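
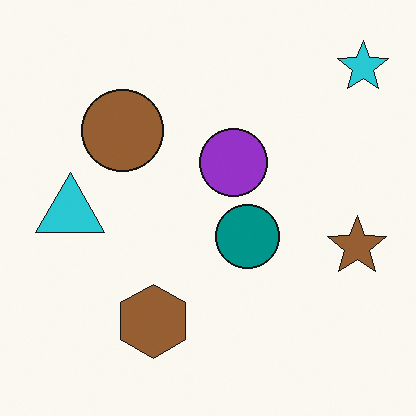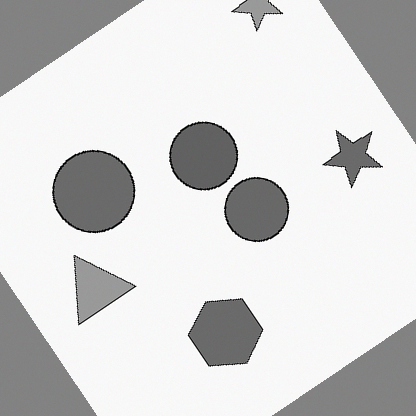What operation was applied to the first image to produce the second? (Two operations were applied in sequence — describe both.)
The transformation is: rotated counter-clockwise by a large amount — several tens of degrees, then converted to grayscale.

Every shape is tilted by the same angle and the image corners show triangular fill wedges — a whole-image rotation by a non-right angle. All color is removed — every shape is now a shade of grey.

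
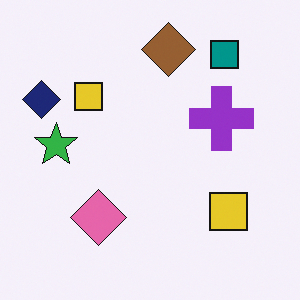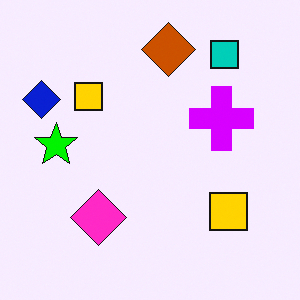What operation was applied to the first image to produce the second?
The second image is the first made much more vivid (saturation change).

All colors are more vivid — a global saturation change.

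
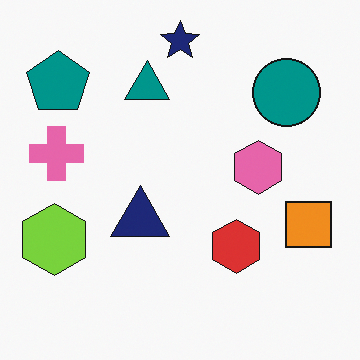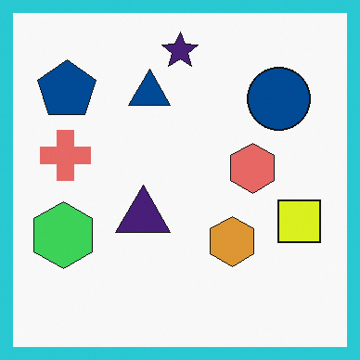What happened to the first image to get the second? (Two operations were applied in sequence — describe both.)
The image was hue-shifted by a small amount, then framed with a cyan border.

Every shape's color has rotated by the same amount around the hue wheel — a uniform hue shift. A solid cyan frame runs around the edge of the second image, with the content slightly shrunk inside it.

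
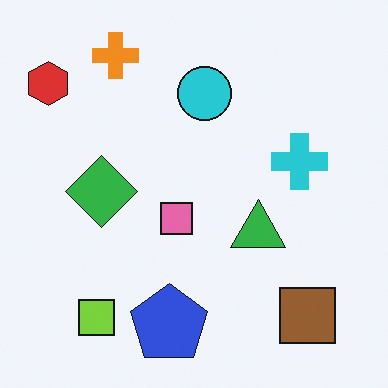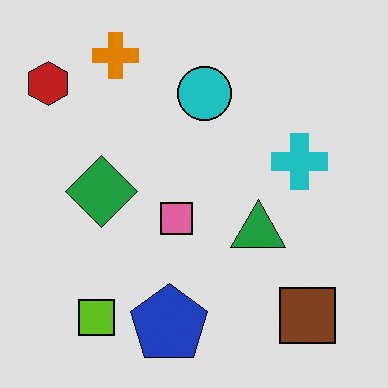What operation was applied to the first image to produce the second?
The transformation is: posterized to a reduced palette.

Each flat color has snapped to a coarser quantized level — most visibly, the near-white background has dropped to a flat grey.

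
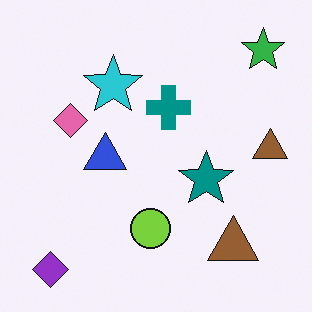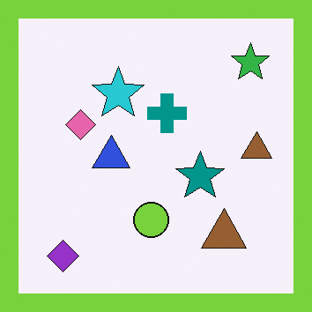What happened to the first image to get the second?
Framed with a lime border.

A solid lime frame runs around the edge of the second image, with the content slightly shrunk inside it.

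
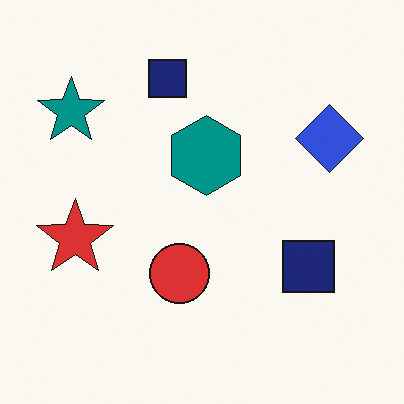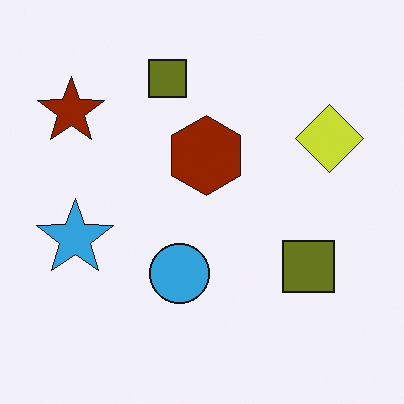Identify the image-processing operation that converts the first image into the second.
This is the original image hue-shifted by a large amount.

Every shape's color has rotated by the same amount around the hue wheel — a uniform hue shift.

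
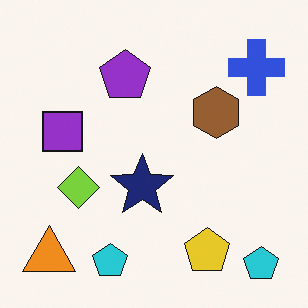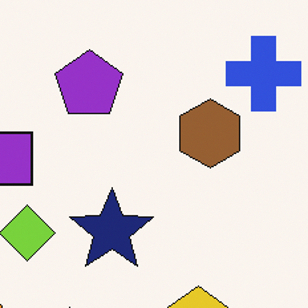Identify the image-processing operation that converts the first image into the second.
It was cropped slightly and scaled back up.

The visible shapes are larger and the field of view is narrower; shapes near the original edges may be partly or wholly outside the frame — a crop-and-rescale.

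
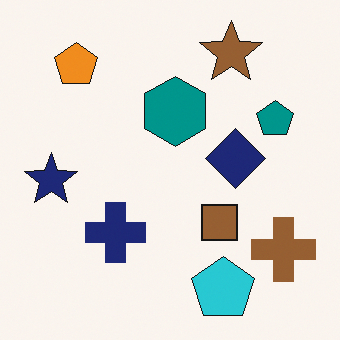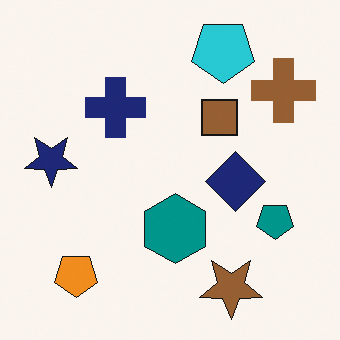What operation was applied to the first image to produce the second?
It was flipped vertically (top ↔ bottom).

The cyan pentagon is in the bottom of the first image and the top of the second — shapes on opposite sides of the horizontal midline have swapped in a mirror flip.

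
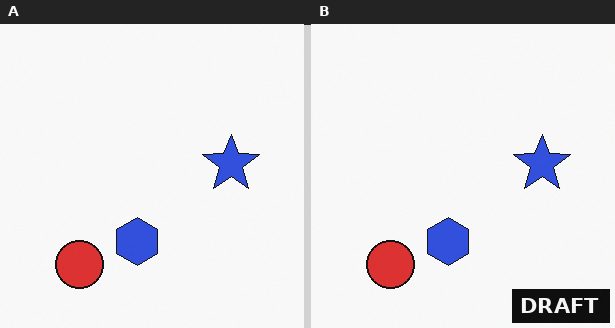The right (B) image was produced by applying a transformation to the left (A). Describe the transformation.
The image was watermarked with the text "DRAFT" in the lower-right corner.

A dark label reading "DRAFT" appears in the lower-right corner.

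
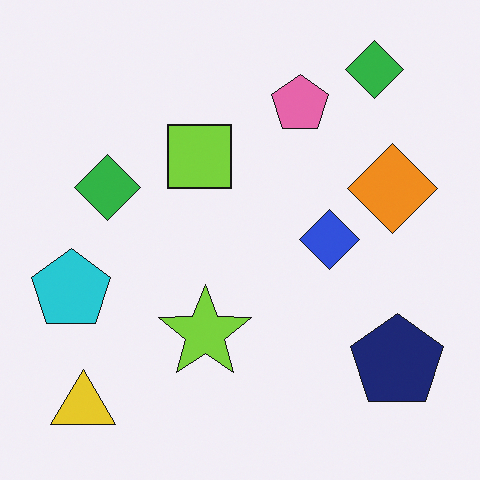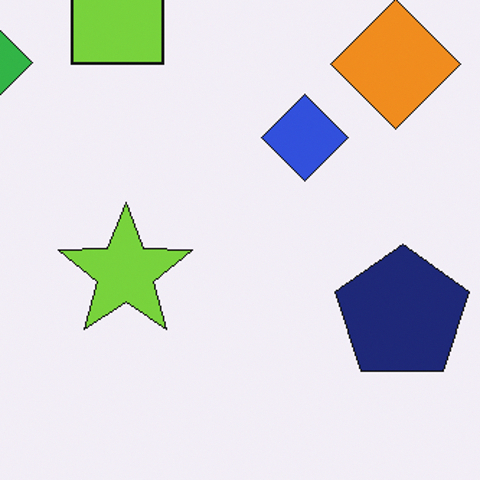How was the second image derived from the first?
The second image is the first cropped slightly and scaled back up.

The visible shapes are larger and the field of view is narrower; shapes near the original edges may be partly or wholly outside the frame — a crop-and-rescale.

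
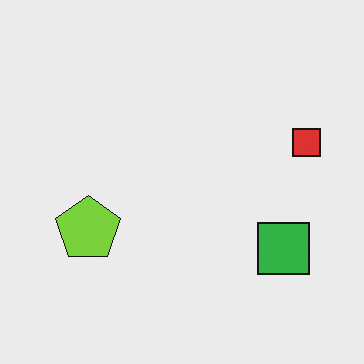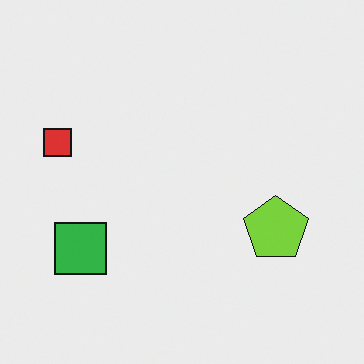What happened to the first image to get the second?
This is the original image flipped horizontally (left ↔ right).

The red square is in the right of the first image and the left of the second — shapes on opposite sides of the vertical midline have swapped in a mirror flip.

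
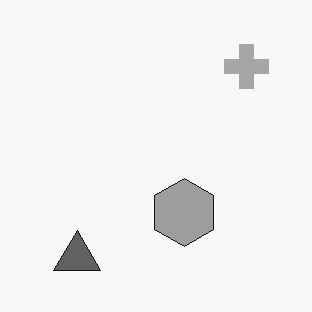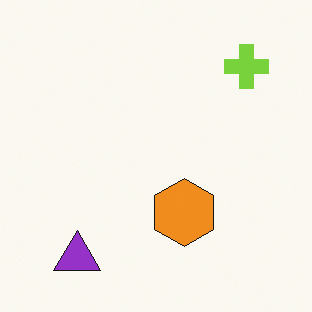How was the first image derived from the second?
The image was converted to grayscale.

All color is removed — every shape is now a shade of grey.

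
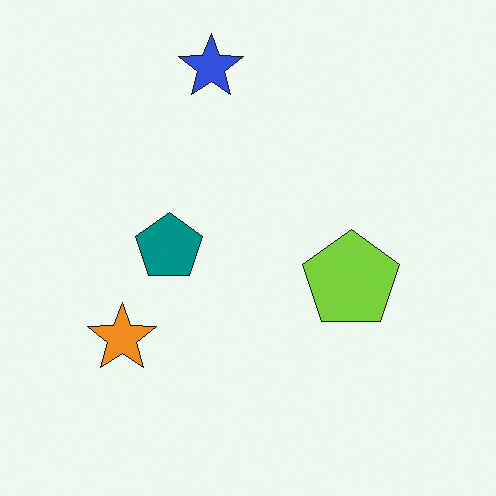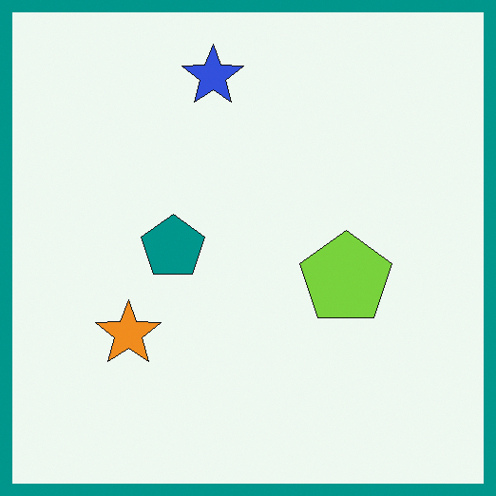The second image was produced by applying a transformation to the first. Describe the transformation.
The transformation is: framed with a teal border.

A solid teal frame runs around the edge of the second image, with the content slightly shrunk inside it.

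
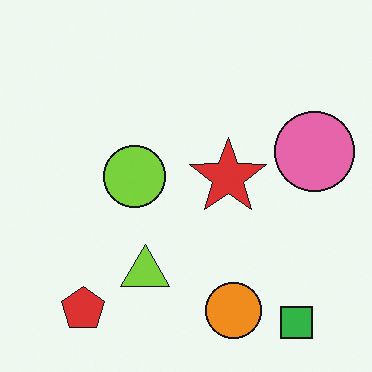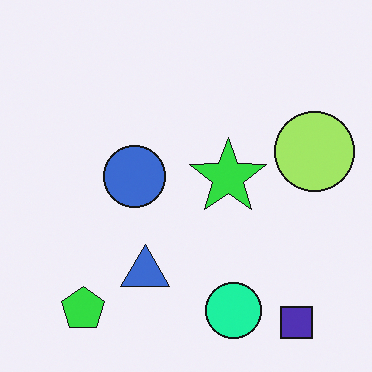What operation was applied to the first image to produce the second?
The second image is the first hue-shifted noticeably.

Every shape's color has rotated by the same amount around the hue wheel — a uniform hue shift.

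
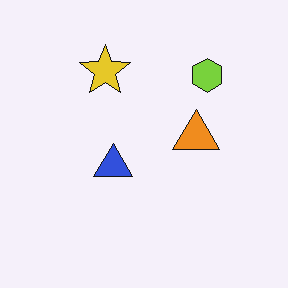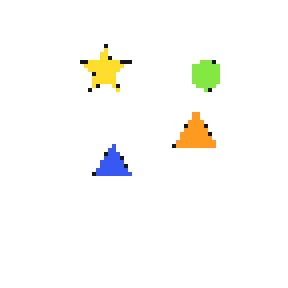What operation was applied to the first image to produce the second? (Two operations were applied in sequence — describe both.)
It was mildly pixelated, then brightened a little.

Shapes are reduced to large square blocks; fine edges and outlines are lost — a downscale-then-upscale (mosaic) effect. Every pixel — background and shapes alike — is uniformly brightened.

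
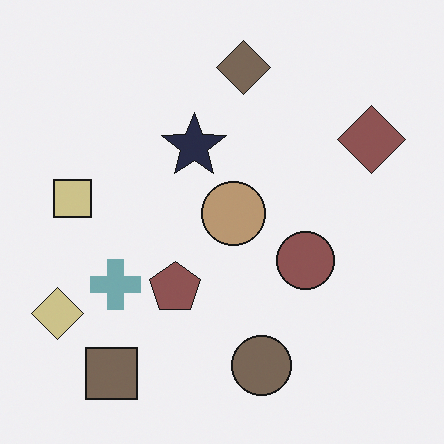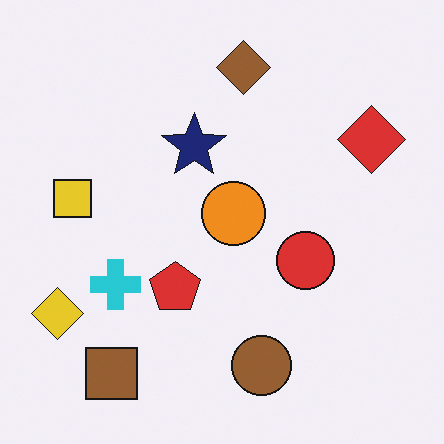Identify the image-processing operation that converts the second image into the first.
The image was heavily desaturated.

All colors are more muted and greyish — a global saturation change.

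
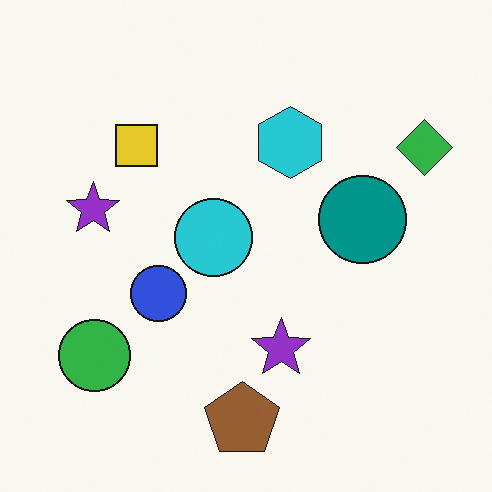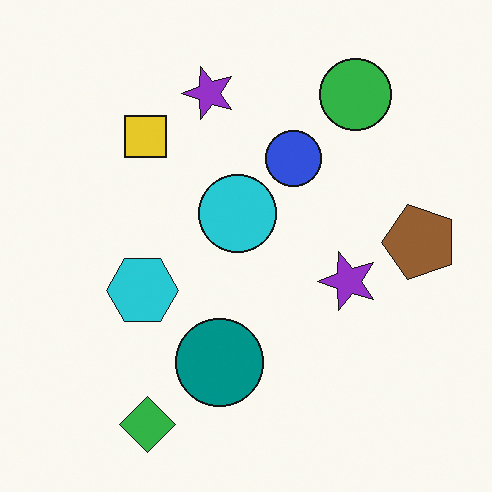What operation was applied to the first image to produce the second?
The image was transposed (reflected across the top-left ↔ bottom-right diagonal).

Shapes have swapped their row and column positions — what was in the top-right is now in the bottom-left — a diagonal reflection.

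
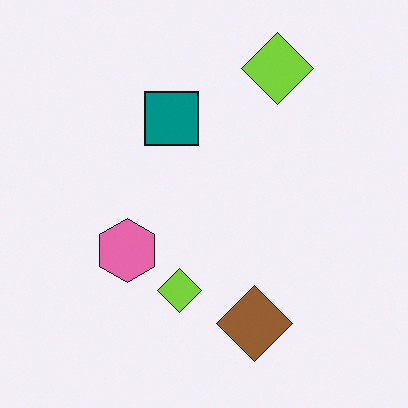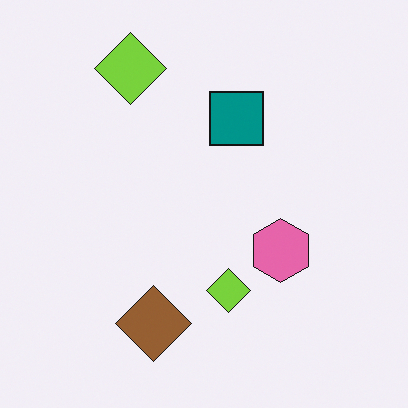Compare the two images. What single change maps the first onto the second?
Flipped horizontally (left ↔ right).

The pink hexagon is in the left of the first image and the right of the second — shapes on opposite sides of the vertical midline have swapped in a mirror flip.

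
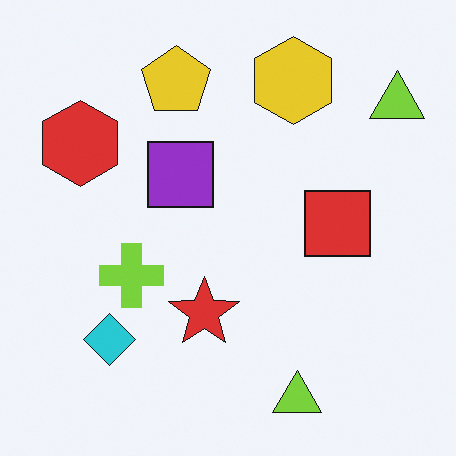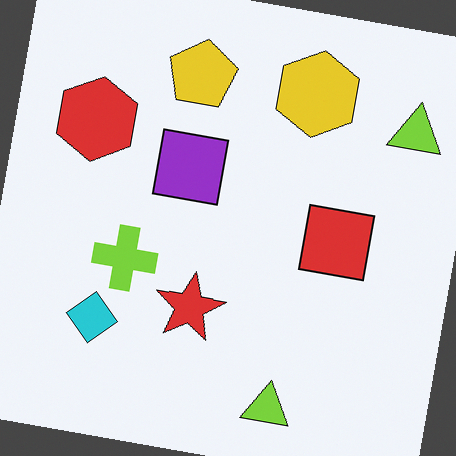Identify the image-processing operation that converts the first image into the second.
The second image is the first rotated clockwise by a small amount.

Every shape is tilted by the same angle and the image corners show triangular fill wedges — a whole-image rotation by a non-right angle.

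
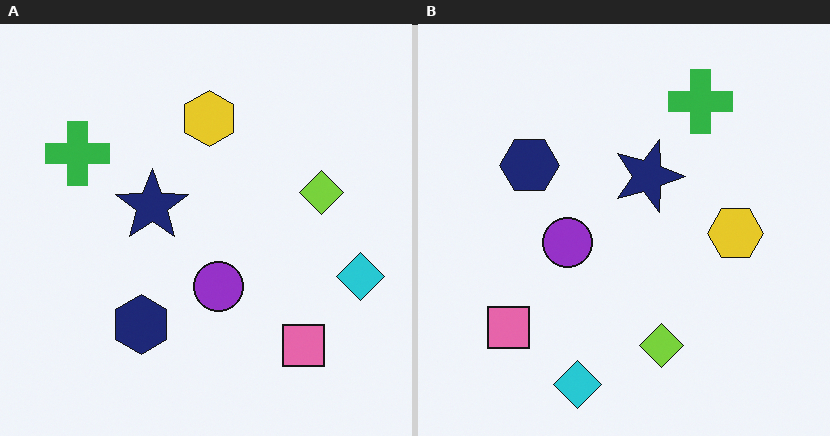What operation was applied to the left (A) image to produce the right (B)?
It was rotated 90° clockwise.

The cyan diamond sits in the right of the left (A) image and the bottom of the right (B) — consistent with a whole-image 90° clockwise rotation.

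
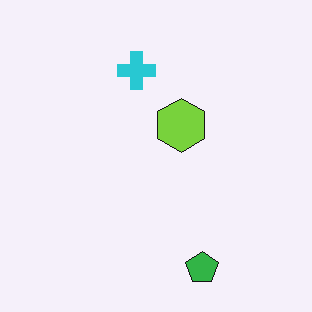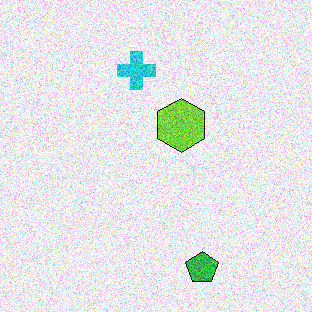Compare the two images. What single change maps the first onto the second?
This is the original image degraded with strong gaussian noise.

Random speckle covers the whole image, including the flat background.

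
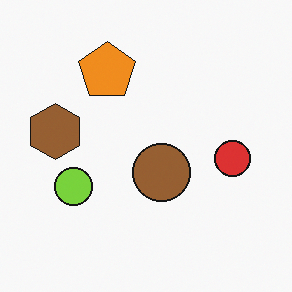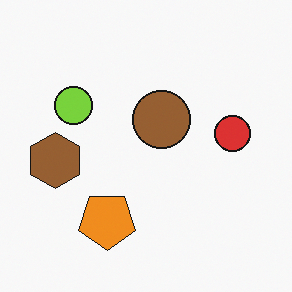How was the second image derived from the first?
This is the original image flipped vertically (top ↔ bottom).

The orange pentagon is in the top of the first image and the bottom of the second — shapes on opposite sides of the horizontal midline have swapped in a mirror flip.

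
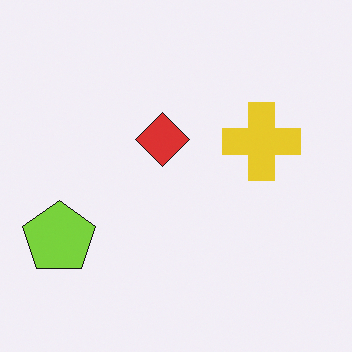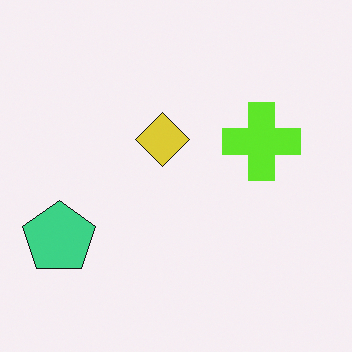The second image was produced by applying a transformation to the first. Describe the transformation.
The transformation is: hue-shifted slightly.

Every shape's color has rotated by the same amount around the hue wheel — a uniform hue shift.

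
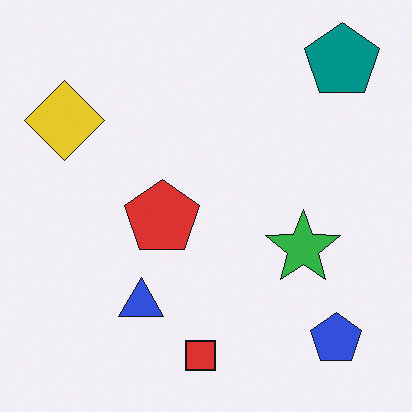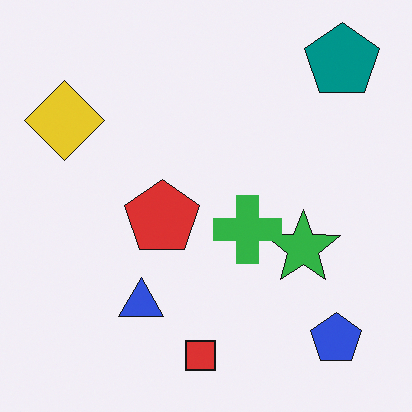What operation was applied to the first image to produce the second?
This is the original image overlaid with an additional green cross.

A green cross appears in the second image that is absent from the first.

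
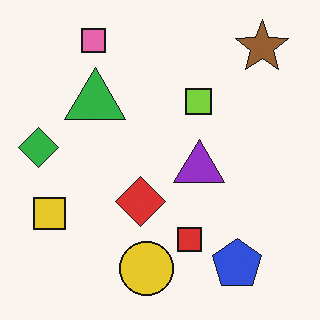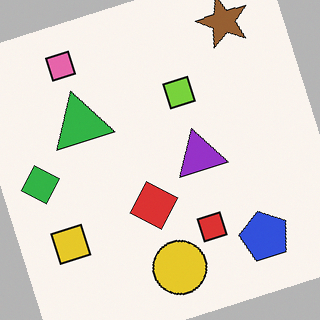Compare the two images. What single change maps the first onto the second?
The second image is the first rotated counter-clockwise by a moderate amount.

Every shape is tilted by the same angle and the image corners show triangular fill wedges — a whole-image rotation by a non-right angle.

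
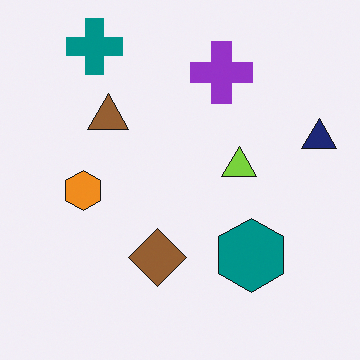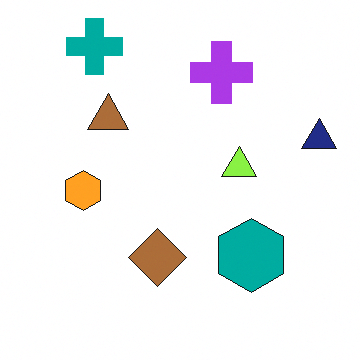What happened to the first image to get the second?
The second image is the first brightened a little.

Every pixel — background and shapes alike — is uniformly brightened.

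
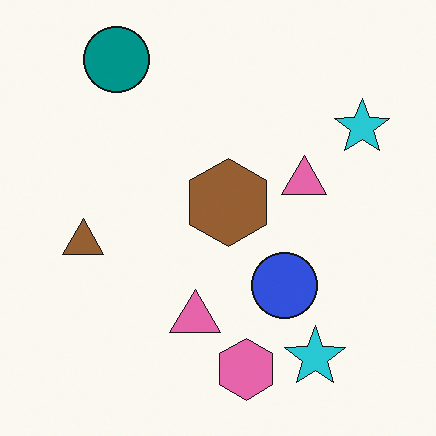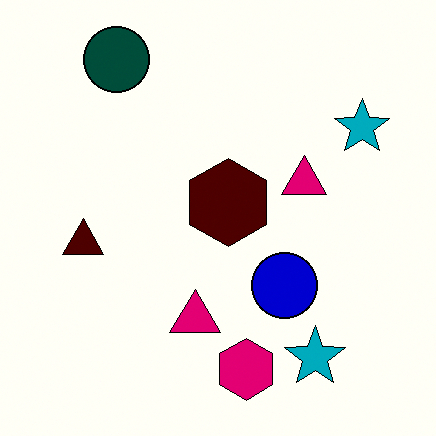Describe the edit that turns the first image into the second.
The image was boosted in contrast.

Tones are pushed away from mid-grey across the whole image — a global contrast change.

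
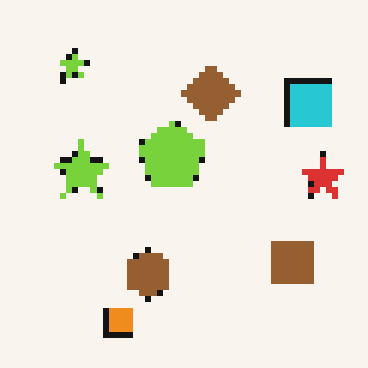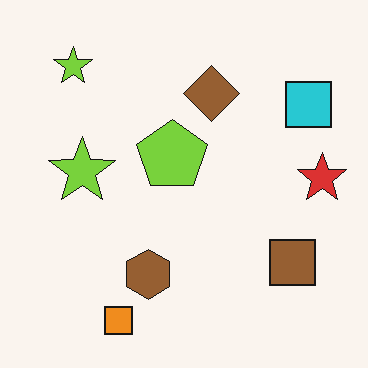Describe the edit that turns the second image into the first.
The first image is the second moderately pixelated.

Shapes are reduced to large square blocks; fine edges and outlines are lost — a downscale-then-upscale (mosaic) effect.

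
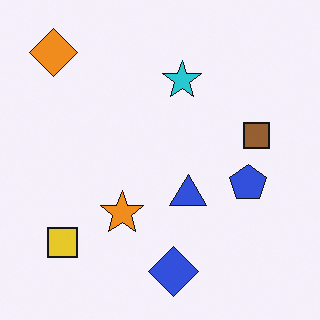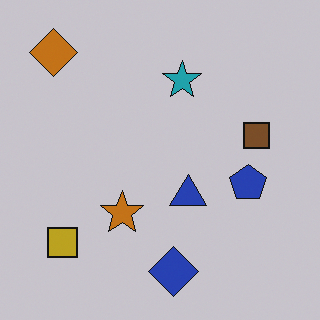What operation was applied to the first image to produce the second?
The image was slightly darkened.

Every pixel — background and shapes alike — is uniformly darkened.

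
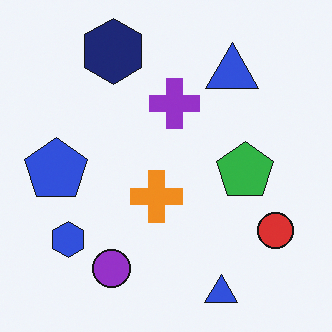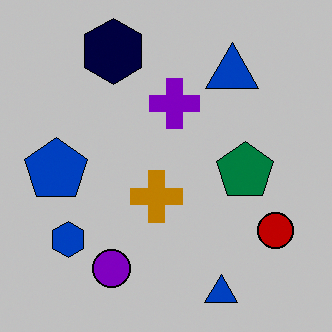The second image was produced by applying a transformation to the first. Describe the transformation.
The image was aggressively posterized.

Each flat color has snapped to a coarser quantized level — most visibly, the near-white background has dropped to a flat grey.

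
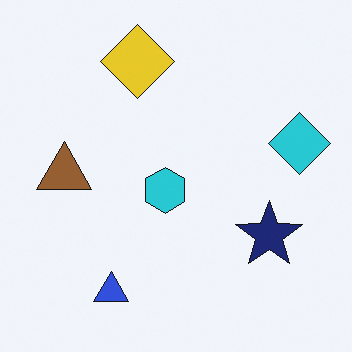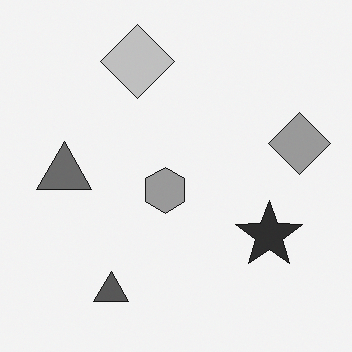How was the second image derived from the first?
This is the original image converted to grayscale.

All color is removed — every shape is now a shade of grey.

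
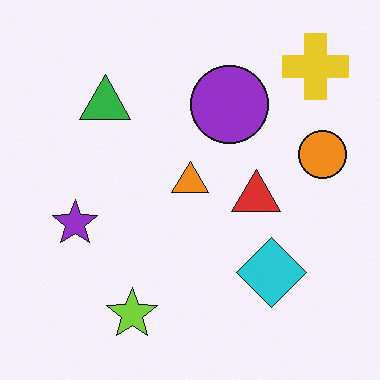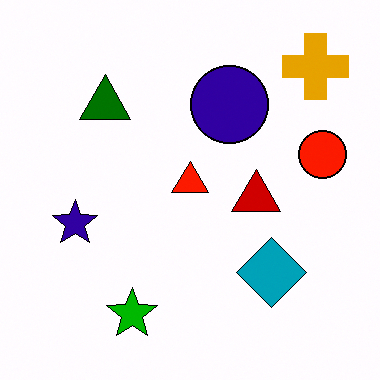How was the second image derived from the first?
The transformation is: given much higher contrast.

Tones are pushed away from mid-grey across the whole image — a global contrast change.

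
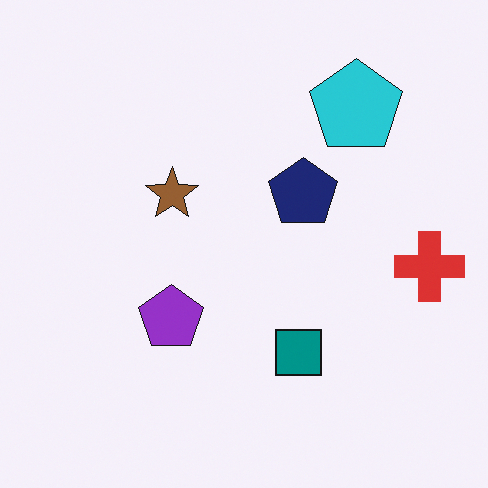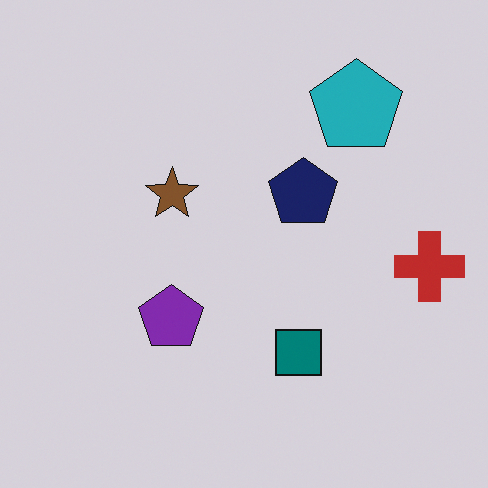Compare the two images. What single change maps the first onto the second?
It was darkened a little.

Every pixel — background and shapes alike — is uniformly darkened.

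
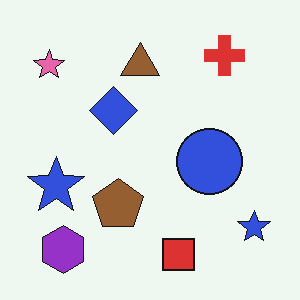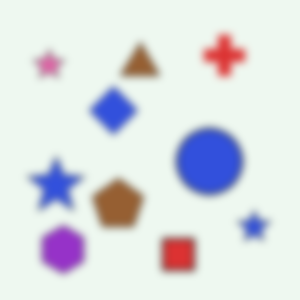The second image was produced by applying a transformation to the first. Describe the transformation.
It was noticeably gaussian-blurred.

Shape edges and outlines are uniformly softened across the whole image.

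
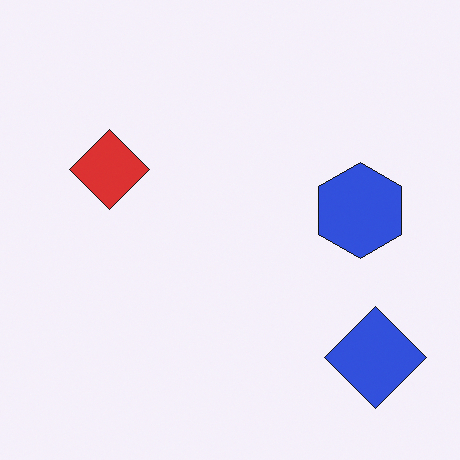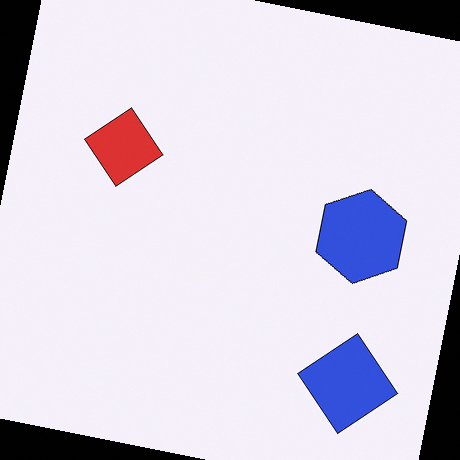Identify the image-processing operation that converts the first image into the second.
The transformation is: rotated clockwise by a few degrees.

Every shape is tilted by the same angle and the image corners show triangular fill wedges — a whole-image rotation by a non-right angle.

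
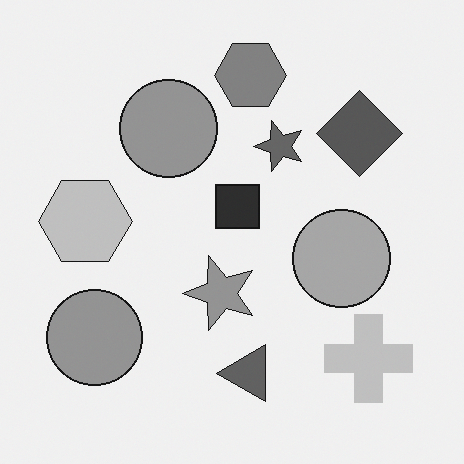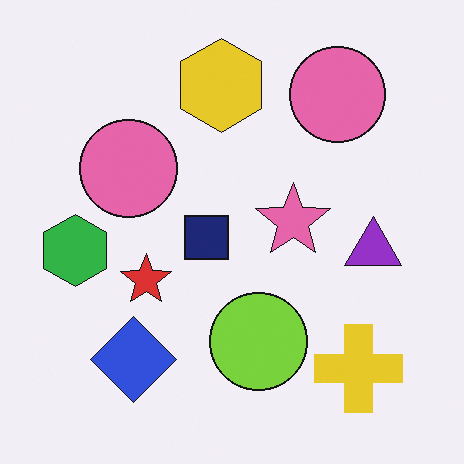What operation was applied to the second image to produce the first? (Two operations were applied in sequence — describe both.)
This is the original image converted to grayscale, then transposed (reflected across the top-left ↔ bottom-right diagonal).

All color is removed — every shape is now a shade of grey. Shapes have swapped their row and column positions — what was in the top-right is now in the bottom-left — a diagonal reflection.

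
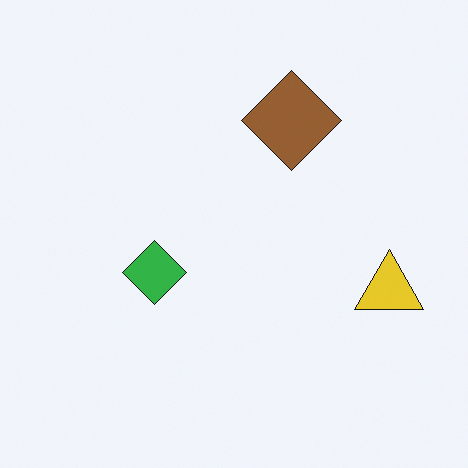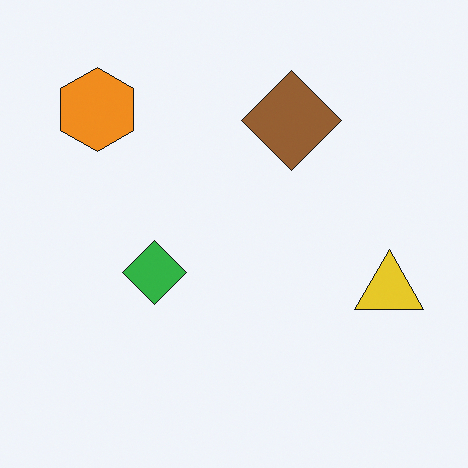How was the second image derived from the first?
It was overlaid with an additional orange hexagon.

An orange hexagon appears in the second image that is absent from the first.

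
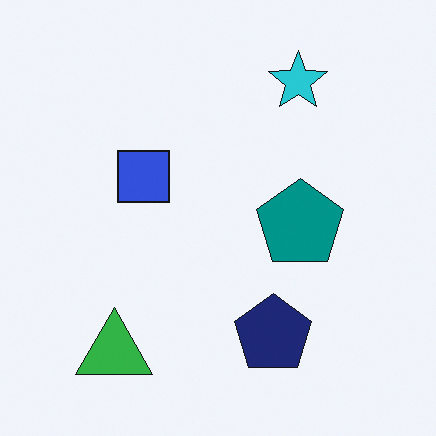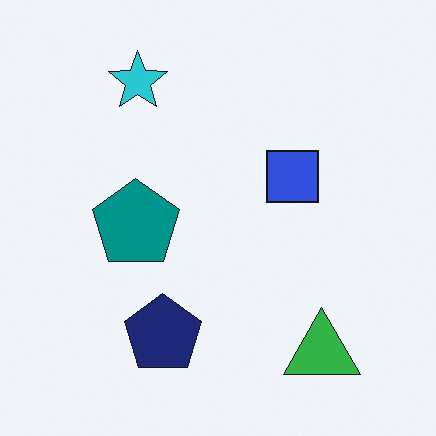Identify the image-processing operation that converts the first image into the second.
It was flipped horizontally (left ↔ right).

The green triangle is in the bottom-left of the first image and the bottom-right of the second — shapes on opposite sides of the vertical midline have swapped in a mirror flip.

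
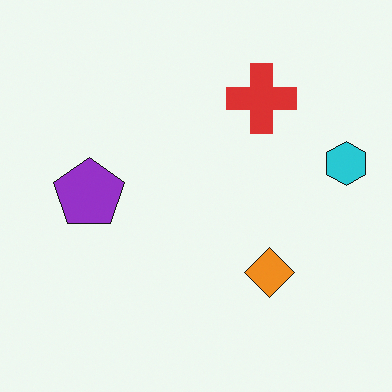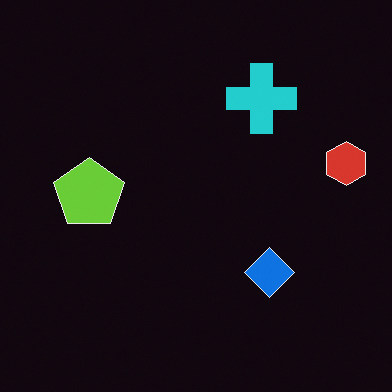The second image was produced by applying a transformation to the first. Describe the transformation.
It was color-inverted (negative).

The light background has become dark and every shape's color is its complement — a photographic negative.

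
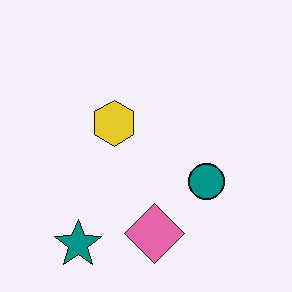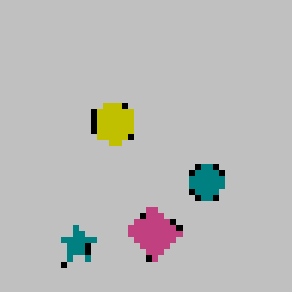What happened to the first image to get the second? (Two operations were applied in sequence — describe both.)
It was aggressively posterized, then pixelated into visible square blocks.

Each flat color has snapped to a coarser quantized level — most visibly, the near-white background has dropped to a flat grey. Shapes are reduced to large square blocks; fine edges and outlines are lost — a downscale-then-upscale (mosaic) effect.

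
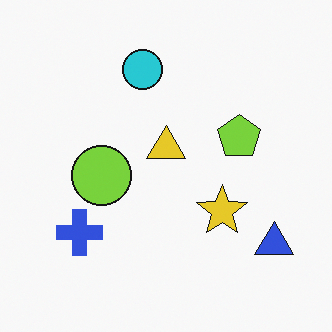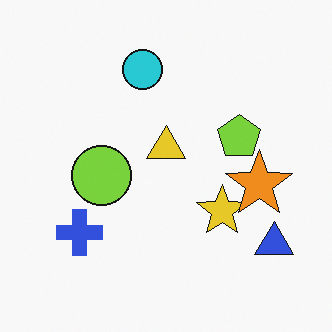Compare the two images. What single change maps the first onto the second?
Overlaid with an additional orange star.

An orange star appears in the second image that is absent from the first.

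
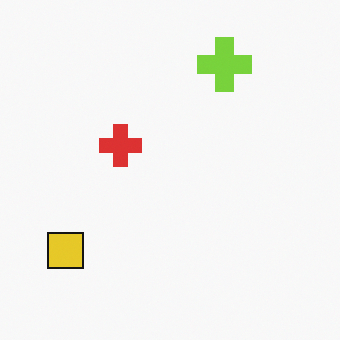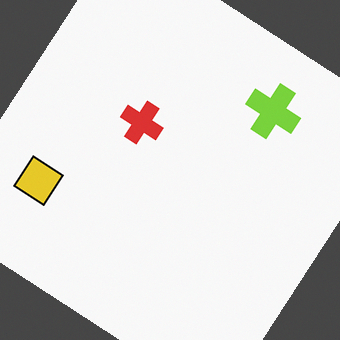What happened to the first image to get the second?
This is the original image rotated clockwise by a large amount — several tens of degrees.

Every shape is tilted by the same angle and the image corners show triangular fill wedges — a whole-image rotation by a non-right angle.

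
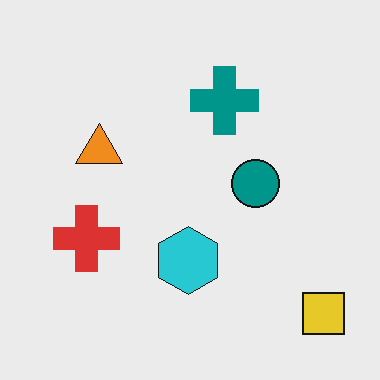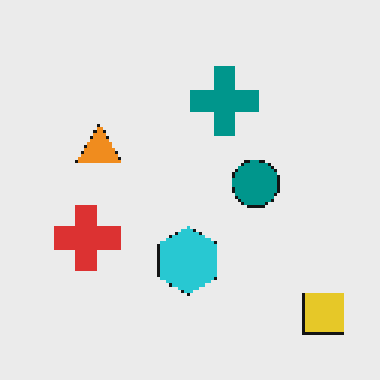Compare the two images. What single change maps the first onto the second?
This is the original image mildly pixelated.

Shapes are reduced to large square blocks; fine edges and outlines are lost — a downscale-then-upscale (mosaic) effect.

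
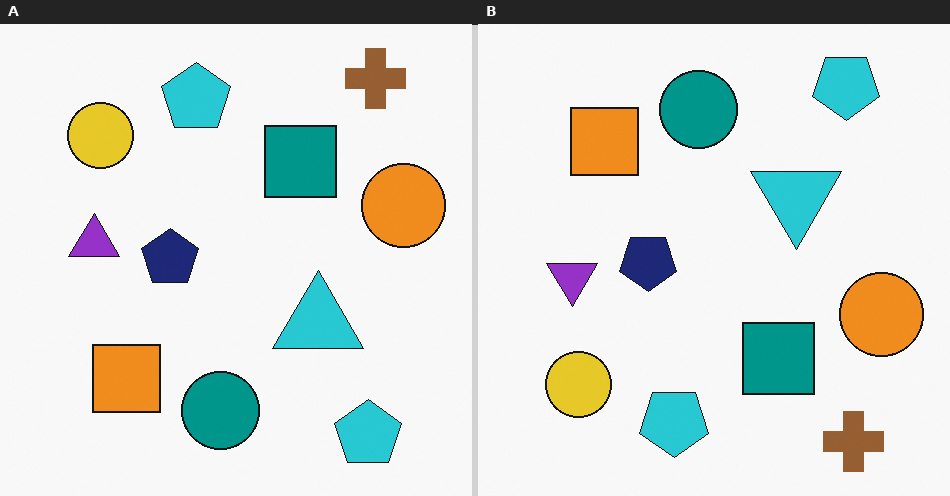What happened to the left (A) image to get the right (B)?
Flipped vertically (top ↔ bottom).

The brown cross is in the top-right of the left (A) image and the bottom-right of the right (B) — shapes on opposite sides of the horizontal midline have swapped in a mirror flip.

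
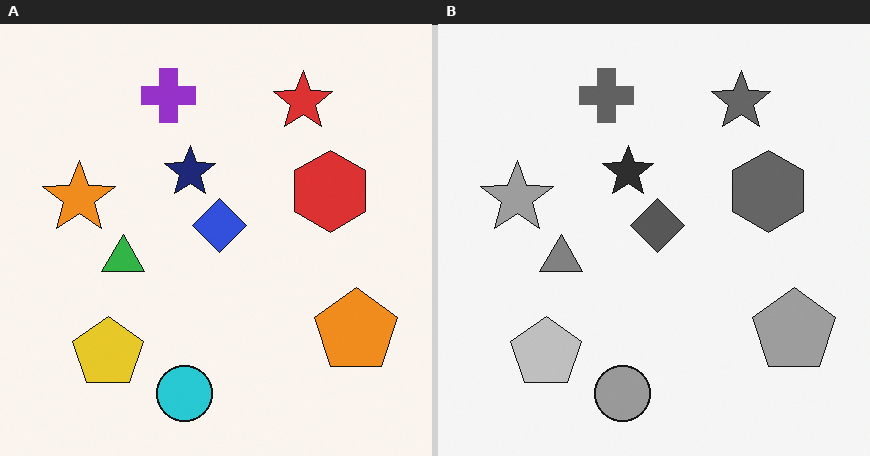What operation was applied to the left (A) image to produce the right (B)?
The transformation is: converted to grayscale.

All color is removed — every shape is now a shade of grey.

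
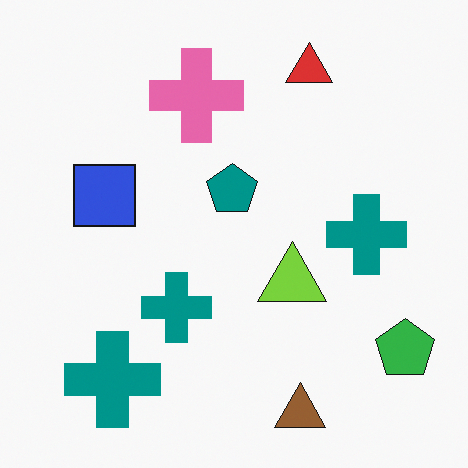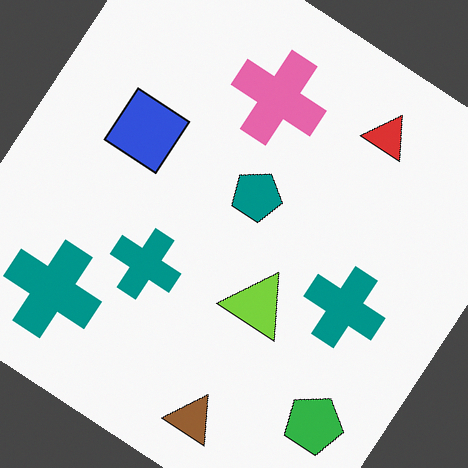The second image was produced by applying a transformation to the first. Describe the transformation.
It was rotated clockwise by a large amount — several tens of degrees.

Every shape is tilted by the same angle and the image corners show triangular fill wedges — a whole-image rotation by a non-right angle.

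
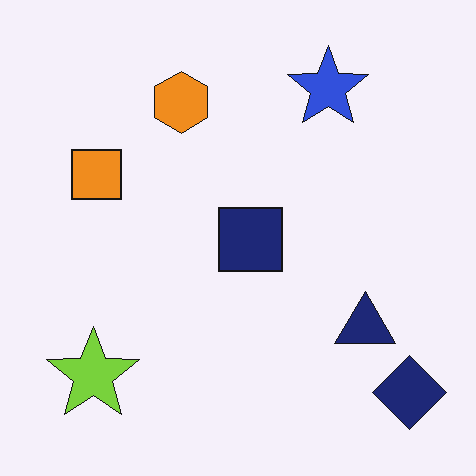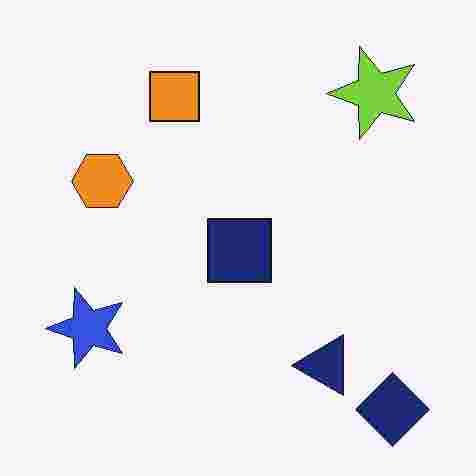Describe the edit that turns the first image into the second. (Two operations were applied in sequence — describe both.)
It was heavily JPEG-compressed with obvious blocking artifacts, then transposed (reflected across the top-left ↔ bottom-right diagonal).

Blocky 8×8 compression artifacts appear around shape edges and the flat background shows ringing — characteristic JPEG degradation. Shapes have swapped their row and column positions — what was in the top-right is now in the bottom-left — a diagonal reflection.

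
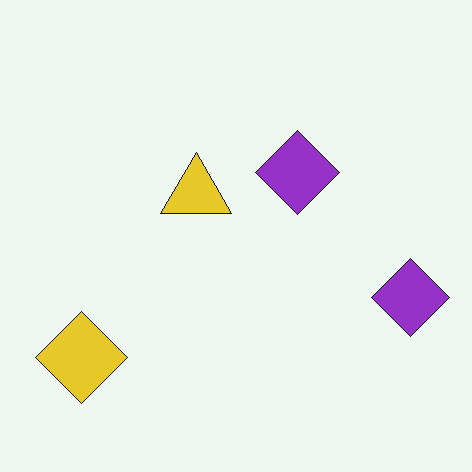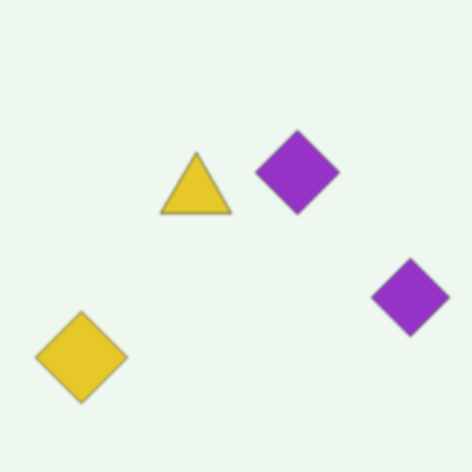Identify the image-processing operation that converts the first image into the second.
The second image is the first given a subtle gaussian blur.

Shape edges and outlines are uniformly softened across the whole image.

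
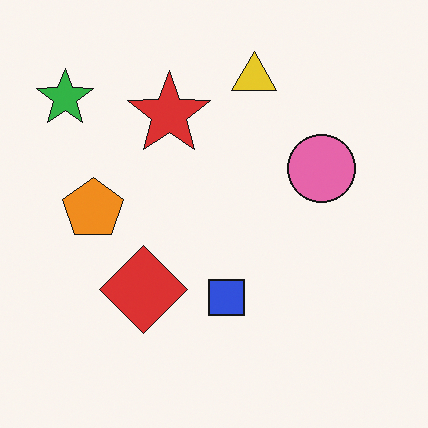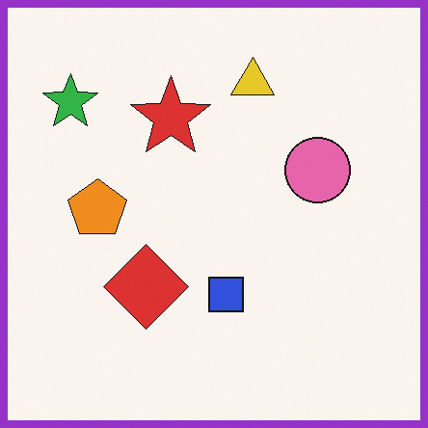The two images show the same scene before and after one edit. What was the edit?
It was framed with a purple border.

A solid purple frame runs around the edge of the second image, with the content slightly shrunk inside it.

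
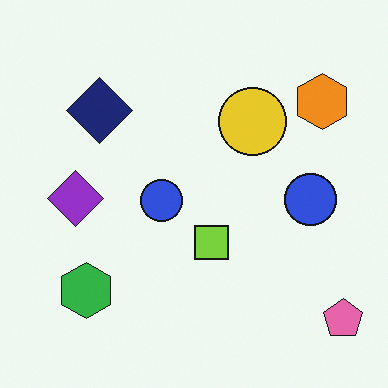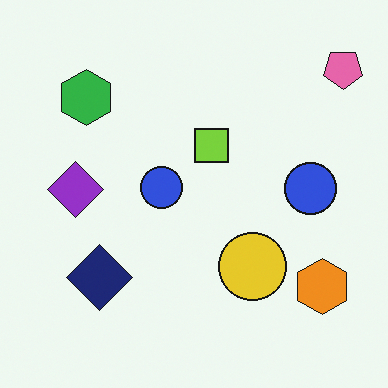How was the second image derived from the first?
The transformation is: flipped vertically (top ↔ bottom).

The pink pentagon is in the bottom-right of the first image and the top-right of the second — shapes on opposite sides of the horizontal midline have swapped in a mirror flip.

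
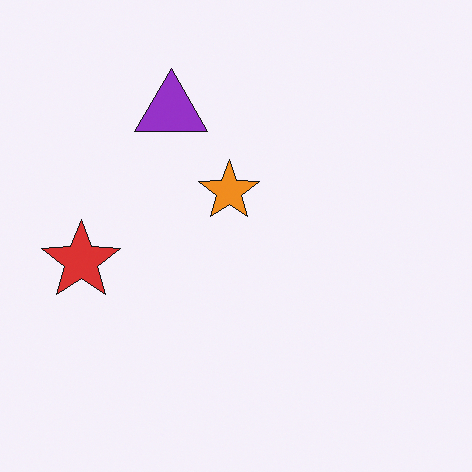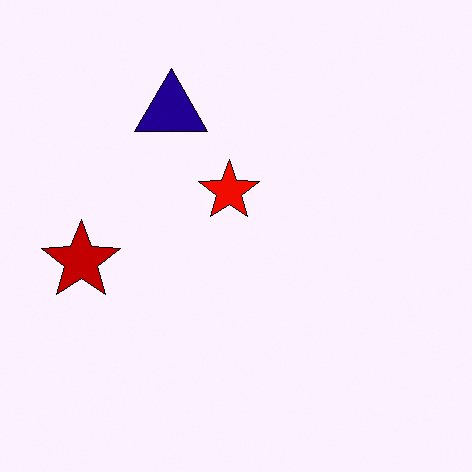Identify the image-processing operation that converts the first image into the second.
The second image is the first given much higher contrast.

Tones are pushed away from mid-grey across the whole image — a global contrast change.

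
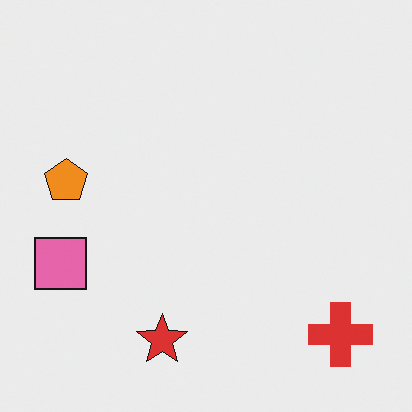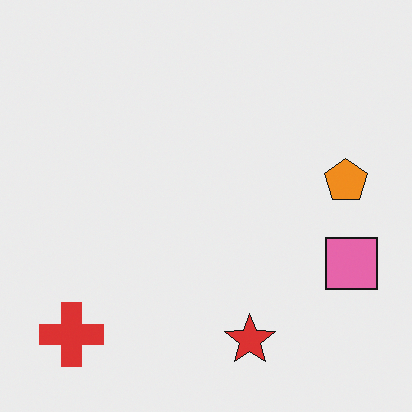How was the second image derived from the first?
It was flipped horizontally (left ↔ right).

The pink square is in the left of the first image and the right of the second — shapes on opposite sides of the vertical midline have swapped in a mirror flip.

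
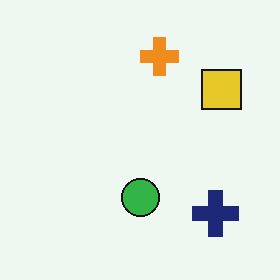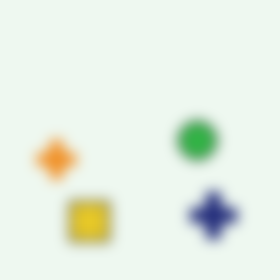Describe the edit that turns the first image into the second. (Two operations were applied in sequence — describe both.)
The transformation is: strongly gaussian-blurred, then transposed (reflected across the top-left ↔ bottom-right diagonal).

Shape edges and outlines are uniformly softened across the whole image. Shapes have swapped their row and column positions — what was in the top-right is now in the bottom-left — a diagonal reflection.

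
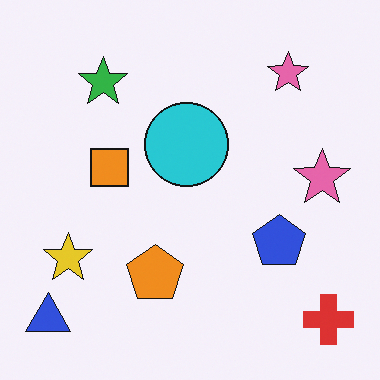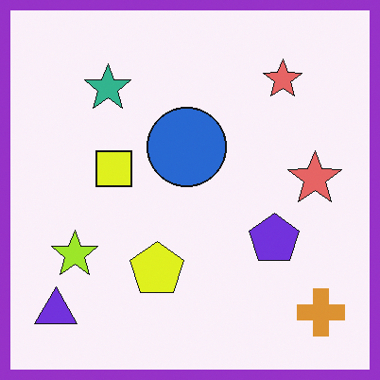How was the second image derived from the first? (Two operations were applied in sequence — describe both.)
The second image is the first hue-shifted slightly, then framed with a purple border.

Every shape's color has rotated by the same amount around the hue wheel — a uniform hue shift. A solid purple frame runs around the edge of the second image, with the content slightly shrunk inside it.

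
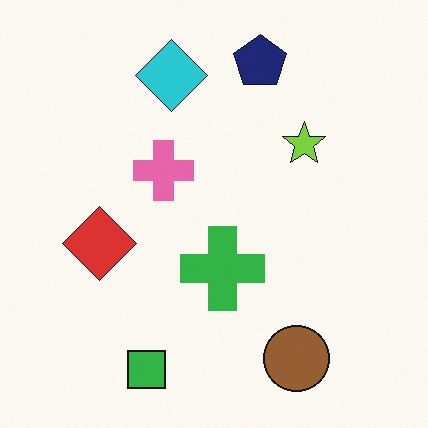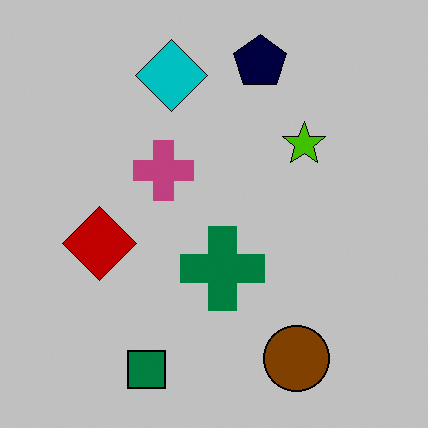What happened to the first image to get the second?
The second image is the first aggressively posterized.

Each flat color has snapped to a coarser quantized level — most visibly, the near-white background has dropped to a flat grey.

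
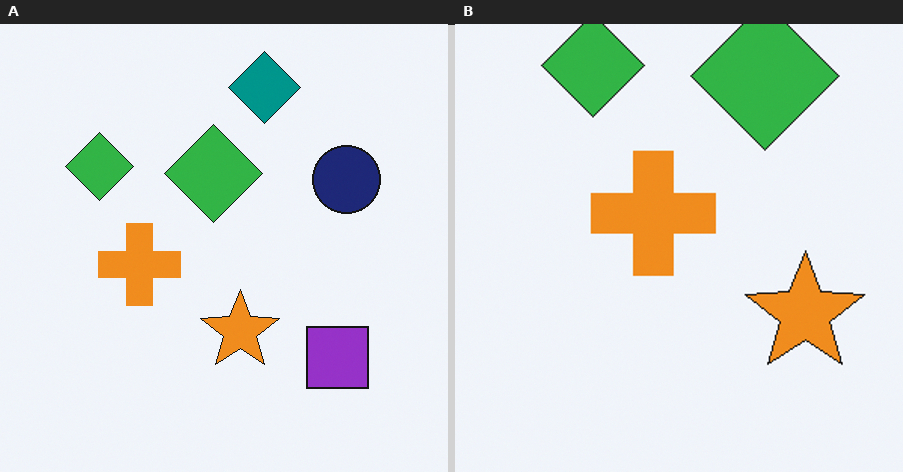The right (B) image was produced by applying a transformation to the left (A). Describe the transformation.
The image was cropped slightly and scaled back up.

The visible shapes are larger and the field of view is narrower; shapes near the original edges may be partly or wholly outside the frame — a crop-and-rescale.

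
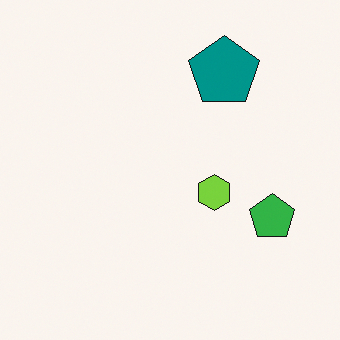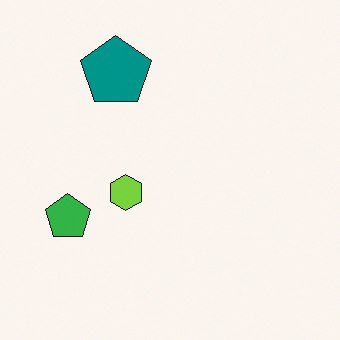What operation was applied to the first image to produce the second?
The second image is the first flipped horizontally (left ↔ right).

The green pentagon is in the right of the first image and the left of the second — shapes on opposite sides of the vertical midline have swapped in a mirror flip.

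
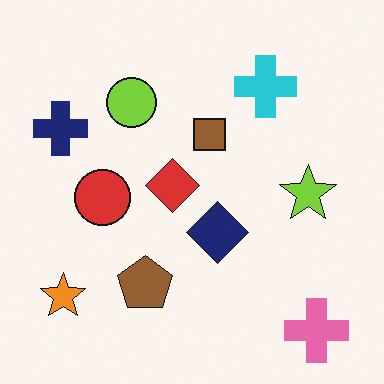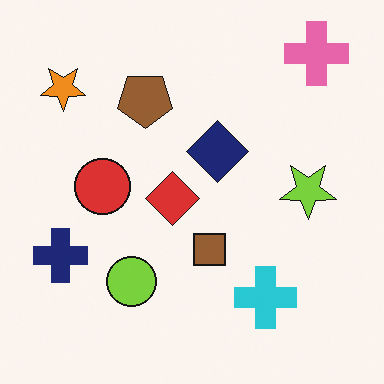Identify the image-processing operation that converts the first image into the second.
The second image is the first flipped vertically (top ↔ bottom).

The pink cross is in the bottom-right of the first image and the top-right of the second — shapes on opposite sides of the horizontal midline have swapped in a mirror flip.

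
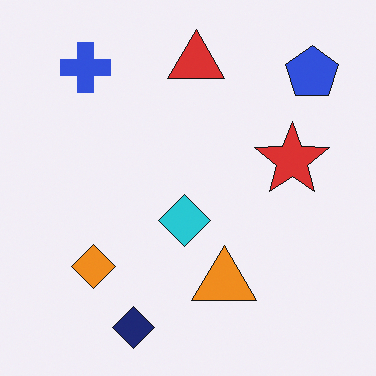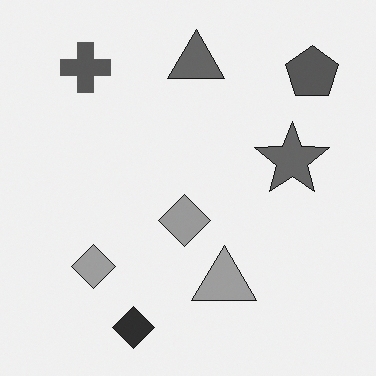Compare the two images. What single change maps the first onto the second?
The image was converted to grayscale.

All color is removed — every shape is now a shade of grey.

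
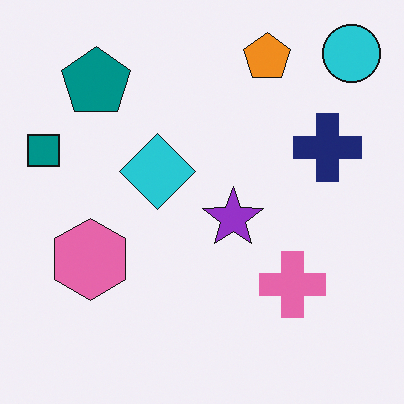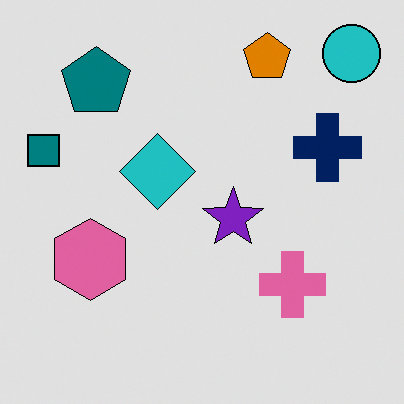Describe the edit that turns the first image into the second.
Posterized to a reduced palette.

Each flat color has snapped to a coarser quantized level — most visibly, the near-white background has dropped to a flat grey.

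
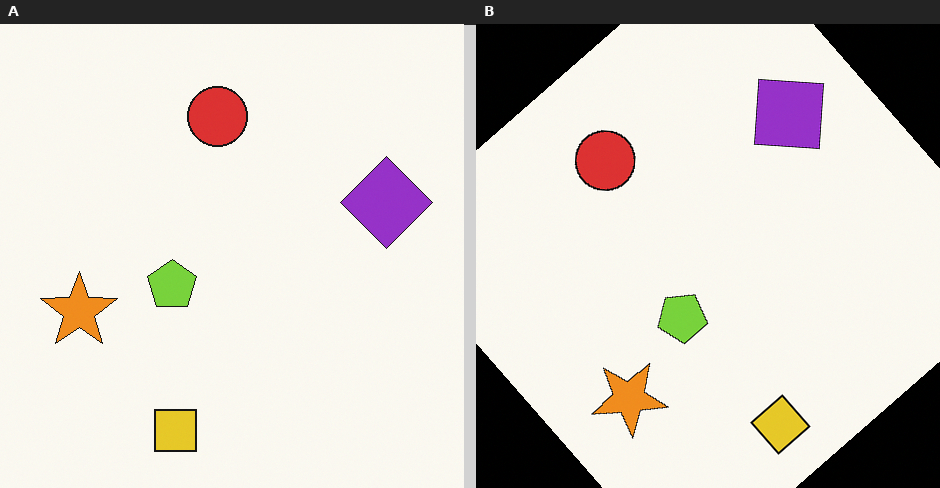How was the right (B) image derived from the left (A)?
Rotated counter-clockwise by a large amount — several tens of degrees.

Every shape is tilted by the same angle and the image corners show triangular fill wedges — a whole-image rotation by a non-right angle.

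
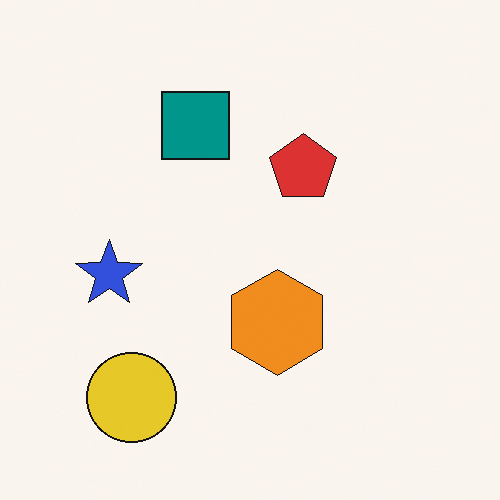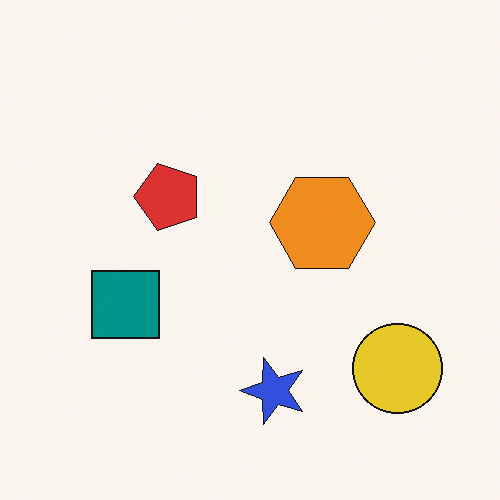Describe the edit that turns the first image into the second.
The second image is the first rotated 90° counter-clockwise.

The yellow circle sits in the bottom-left of the first image and the bottom-right of the second — consistent with a whole-image 90° counter-clockwise rotation.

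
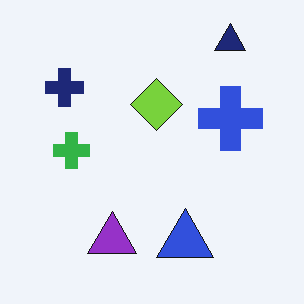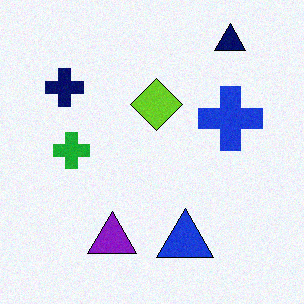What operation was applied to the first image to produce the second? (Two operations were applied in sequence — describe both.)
The second image is the first given slightly increased contrast, then degraded with light additive noise.

Tones are pushed away from mid-grey across the whole image — a global contrast change. Random speckle covers the whole image, including the flat background.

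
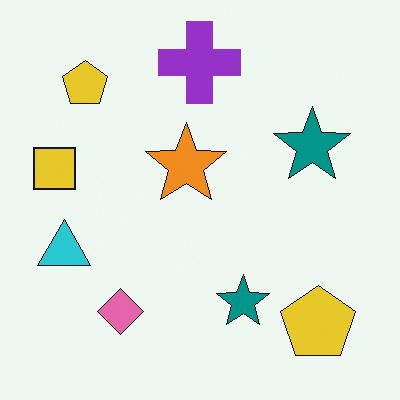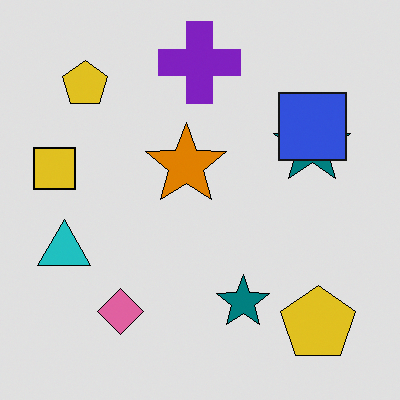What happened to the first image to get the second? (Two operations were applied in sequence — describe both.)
The second image is the first moderately posterized, then overlaid with an additional blue square.

Each flat color has snapped to a coarser quantized level — most visibly, the near-white background has dropped to a flat grey. A blue square appears in the second image that is absent from the first.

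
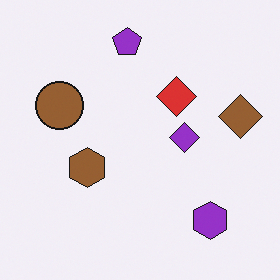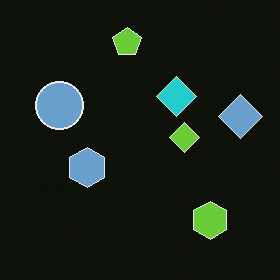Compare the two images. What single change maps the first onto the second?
This is the original image color-inverted (negative).

The light background has become dark and every shape's color is its complement — a photographic negative.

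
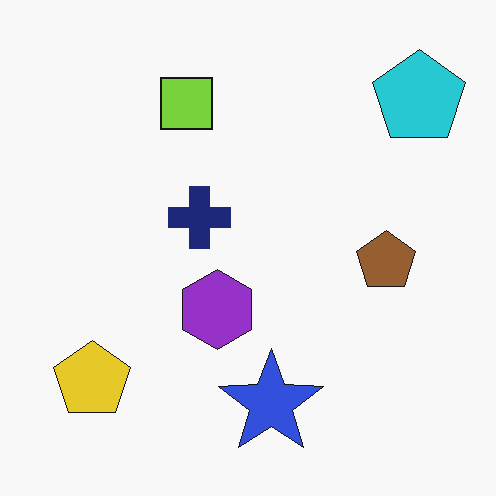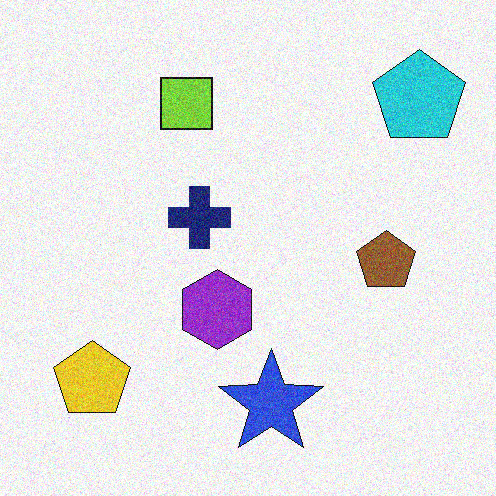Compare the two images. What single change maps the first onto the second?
This is the original image degraded with moderate additive noise.

Random speckle covers the whole image, including the flat background.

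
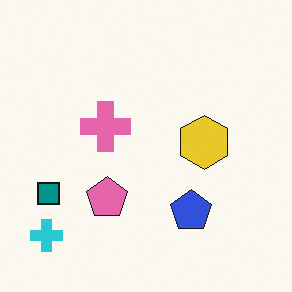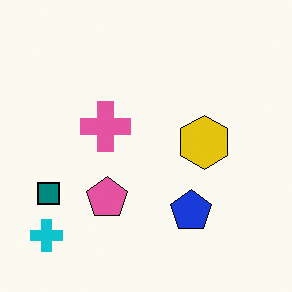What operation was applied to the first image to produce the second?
This is the original image given slightly increased contrast.

Tones are pushed away from mid-grey across the whole image — a global contrast change.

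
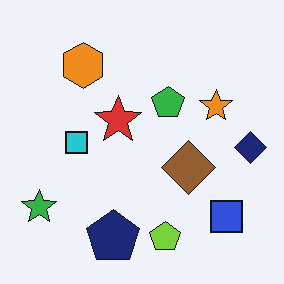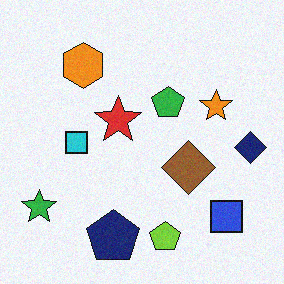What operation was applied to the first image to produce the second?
The image was degraded with a light layer of grain.

Random speckle covers the whole image, including the flat background.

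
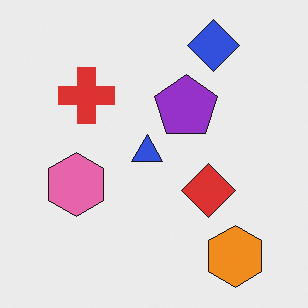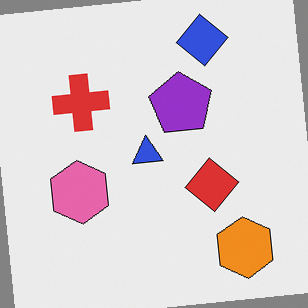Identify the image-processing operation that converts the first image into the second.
The transformation is: rotated counter-clockwise by a slight angle.

Every shape is tilted by the same angle and the image corners show triangular fill wedges — a whole-image rotation by a non-right angle.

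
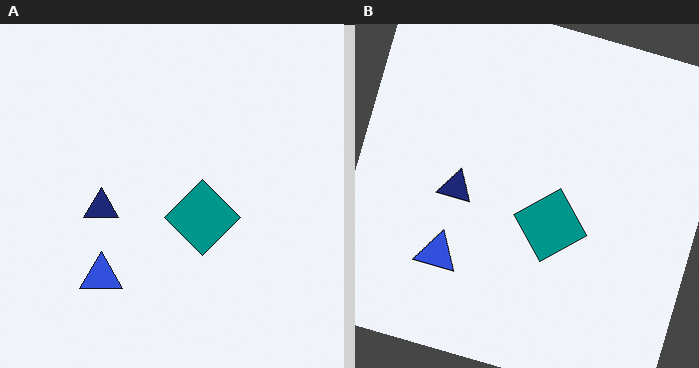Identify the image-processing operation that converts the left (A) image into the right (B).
This is the original image rotated clockwise by a clearly visible amount.

Every shape is tilted by the same angle and the image corners show triangular fill wedges — a whole-image rotation by a non-right angle.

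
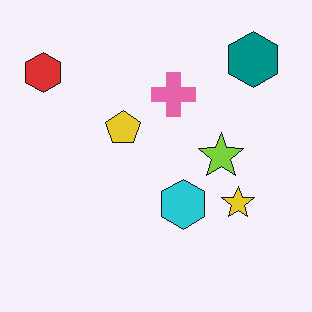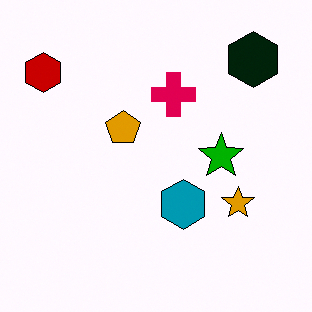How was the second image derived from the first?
It was boosted in contrast.

Tones are pushed away from mid-grey across the whole image — a global contrast change.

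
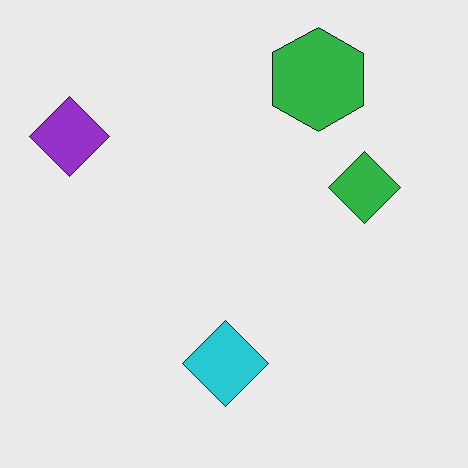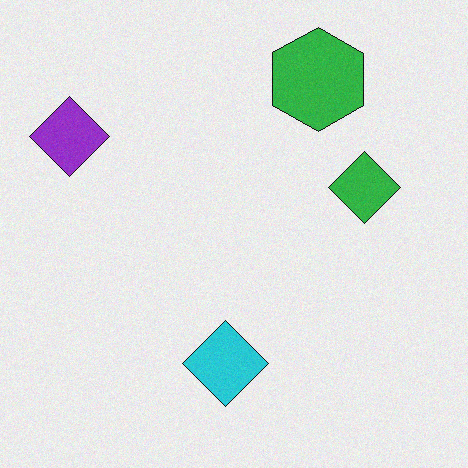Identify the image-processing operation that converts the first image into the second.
The image was degraded with a light layer of grain.

Random speckle covers the whole image, including the flat background.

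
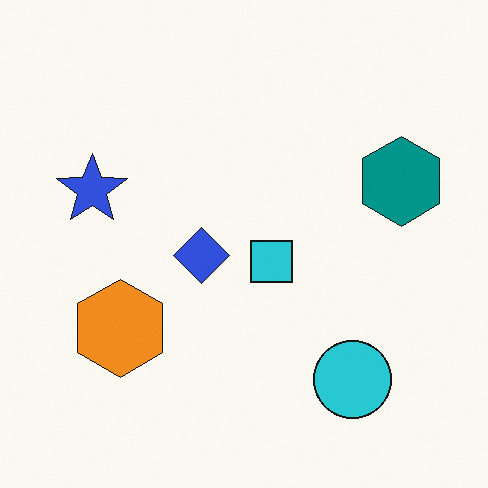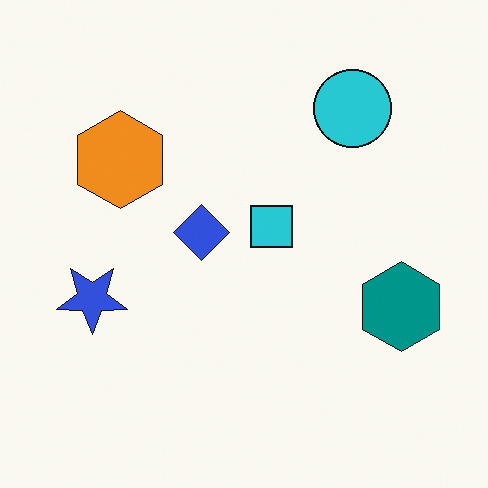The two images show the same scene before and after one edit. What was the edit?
The transformation is: flipped vertically (top ↔ bottom).

The cyan circle is in the bottom-right of the first image and the top-right of the second — shapes on opposite sides of the horizontal midline have swapped in a mirror flip.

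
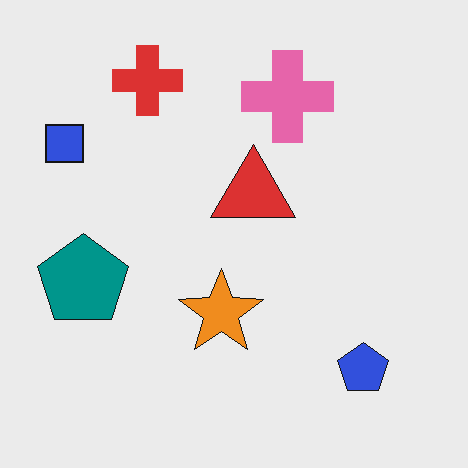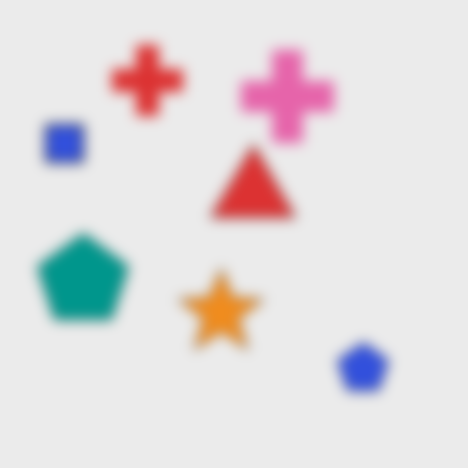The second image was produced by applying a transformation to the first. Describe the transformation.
This is the original image heavily blurred.

Shape edges and outlines are uniformly softened across the whole image.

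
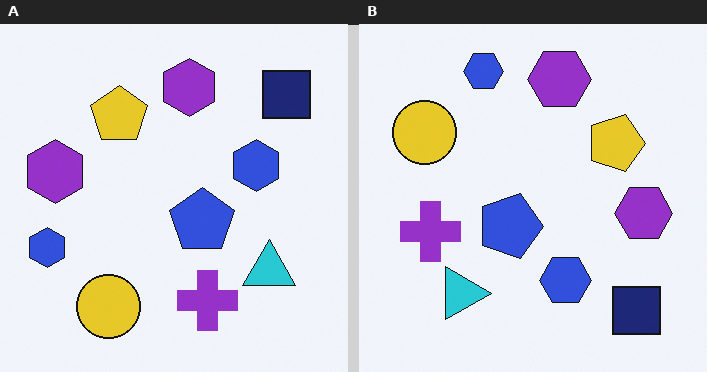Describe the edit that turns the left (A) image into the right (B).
This is the original image rotated 90° clockwise.

The navy square sits in the top-right of the left (A) image and the bottom-right of the right (B) — consistent with a whole-image 90° clockwise rotation.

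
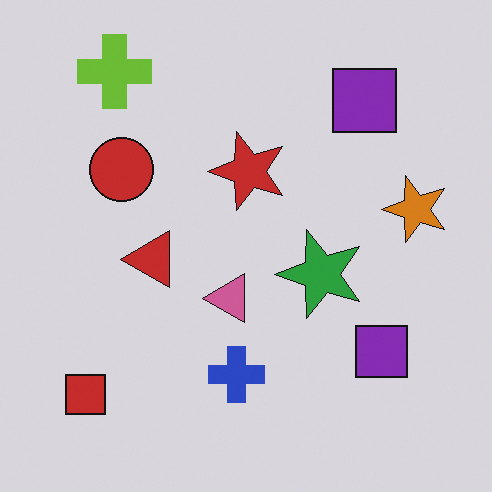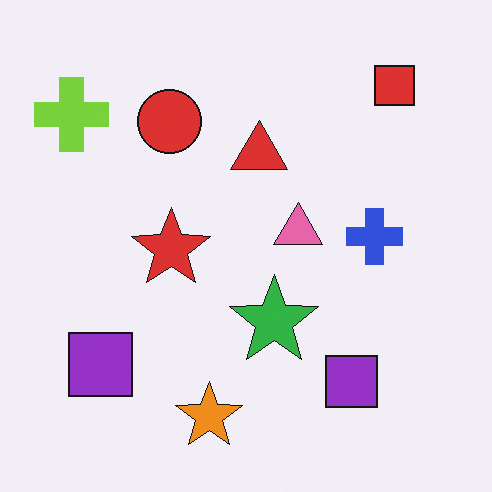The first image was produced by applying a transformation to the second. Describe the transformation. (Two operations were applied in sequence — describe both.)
The transformation is: transposed (reflected across the top-left ↔ bottom-right diagonal), then darkened a little.

Shapes have swapped their row and column positions — what was in the top-right is now in the bottom-left — a diagonal reflection. Every pixel — background and shapes alike — is uniformly darkened.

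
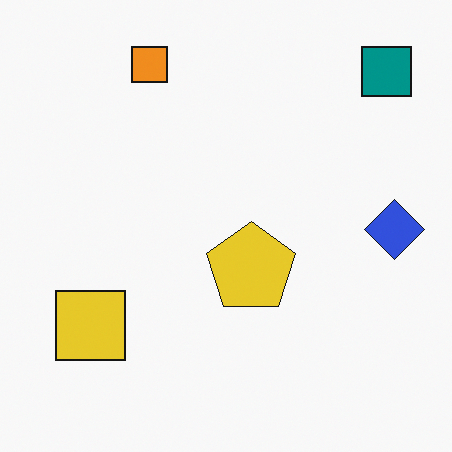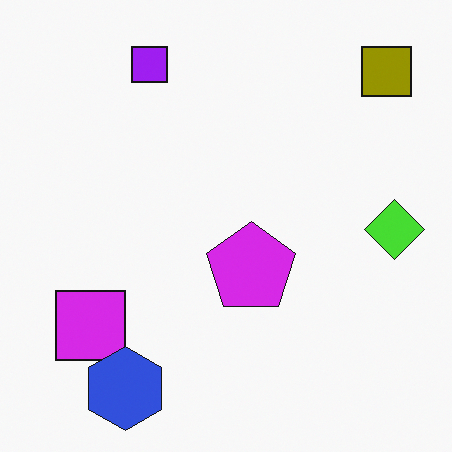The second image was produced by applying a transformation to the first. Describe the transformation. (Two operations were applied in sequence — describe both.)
The image was hue-shifted by a large amount, then overlaid with an additional blue hexagon.

Every shape's color has rotated by the same amount around the hue wheel — a uniform hue shift. A blue hexagon appears in the second image that is absent from the first.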